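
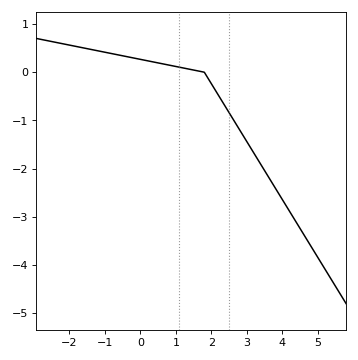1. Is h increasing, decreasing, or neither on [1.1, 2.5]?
decreasing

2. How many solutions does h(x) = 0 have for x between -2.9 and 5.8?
1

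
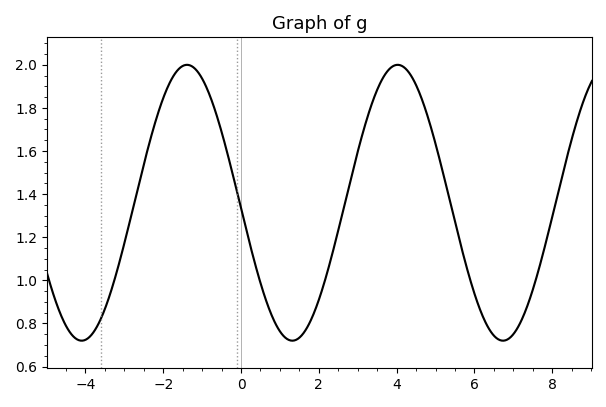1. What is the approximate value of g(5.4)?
1.34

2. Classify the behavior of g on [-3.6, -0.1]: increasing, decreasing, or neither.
neither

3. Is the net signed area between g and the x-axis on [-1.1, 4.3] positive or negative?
positive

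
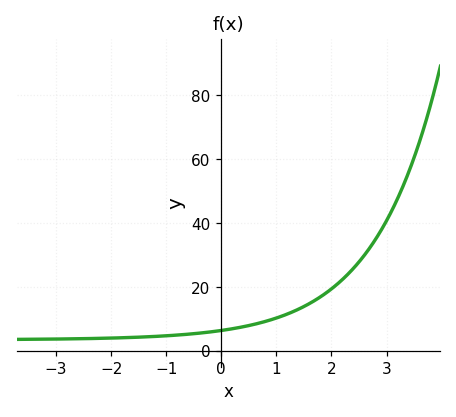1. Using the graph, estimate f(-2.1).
3.91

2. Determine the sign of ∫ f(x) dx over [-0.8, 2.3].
positive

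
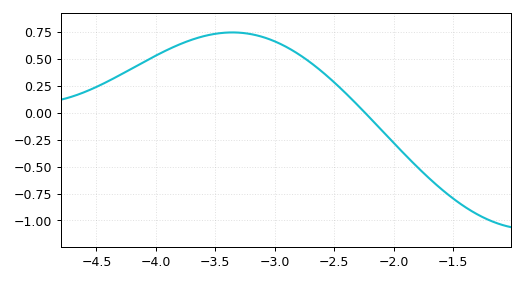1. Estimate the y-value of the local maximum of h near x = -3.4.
0.743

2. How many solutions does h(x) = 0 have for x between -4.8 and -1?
1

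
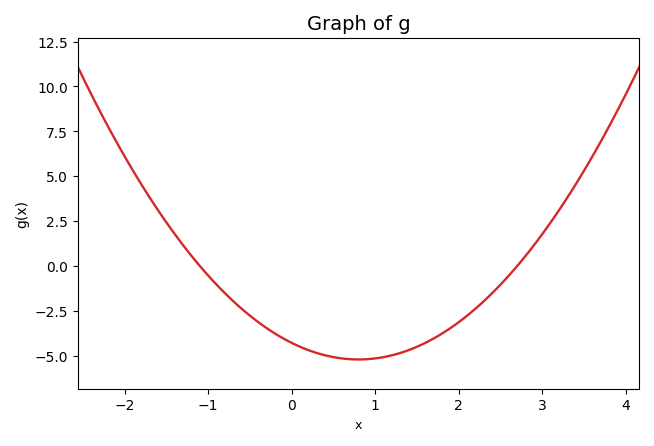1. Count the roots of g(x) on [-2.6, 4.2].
2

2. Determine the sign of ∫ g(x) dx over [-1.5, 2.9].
negative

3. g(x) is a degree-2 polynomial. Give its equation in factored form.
y = 1.44(x + 1.1)(x - 2.7)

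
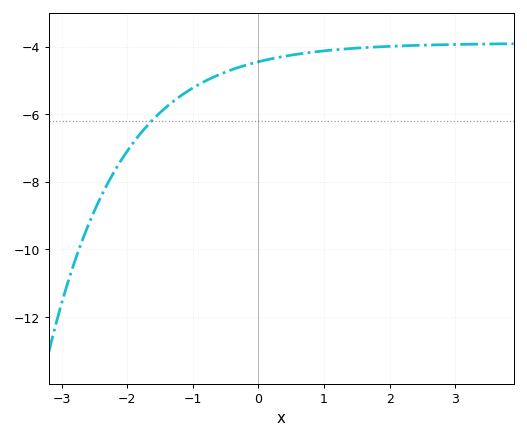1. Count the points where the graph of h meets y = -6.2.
1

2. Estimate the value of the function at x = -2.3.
-8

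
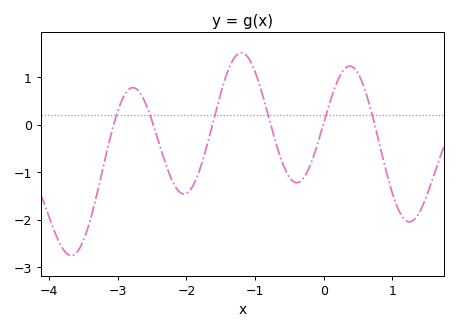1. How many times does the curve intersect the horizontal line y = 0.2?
6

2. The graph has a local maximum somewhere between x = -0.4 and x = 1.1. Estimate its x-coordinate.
0.38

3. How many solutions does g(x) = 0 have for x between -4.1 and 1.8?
6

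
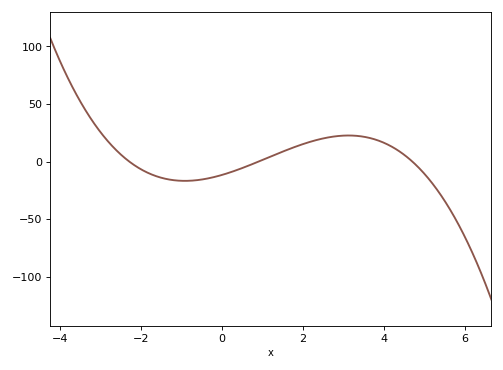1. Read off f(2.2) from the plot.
15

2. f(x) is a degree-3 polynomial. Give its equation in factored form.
y = -1.19(x + 2.3)(x - 0.9)(x - 4.7)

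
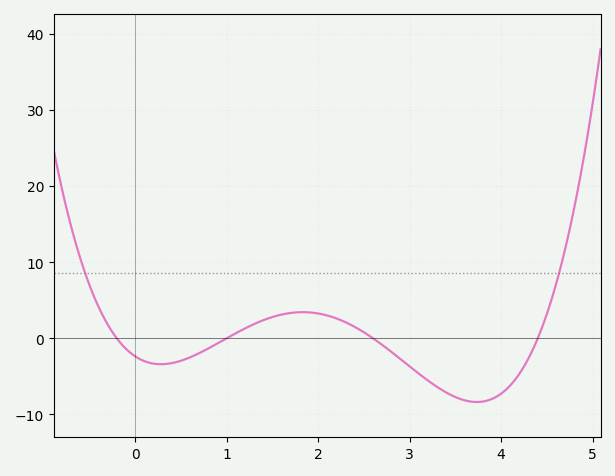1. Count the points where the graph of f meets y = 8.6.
2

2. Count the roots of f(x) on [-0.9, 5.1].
4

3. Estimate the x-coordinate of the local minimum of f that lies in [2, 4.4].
3.7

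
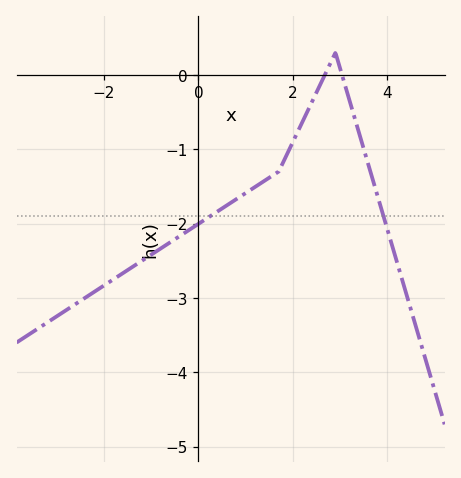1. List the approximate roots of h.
2.6, 3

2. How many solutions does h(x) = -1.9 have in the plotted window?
2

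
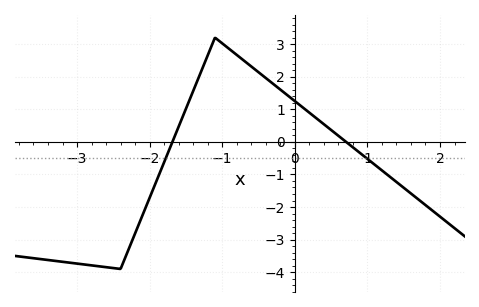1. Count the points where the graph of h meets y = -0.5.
2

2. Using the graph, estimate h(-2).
-1.72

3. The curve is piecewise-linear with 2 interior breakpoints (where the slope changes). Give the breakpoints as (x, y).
(-2.4, -3.9); (-1.1, 3.2)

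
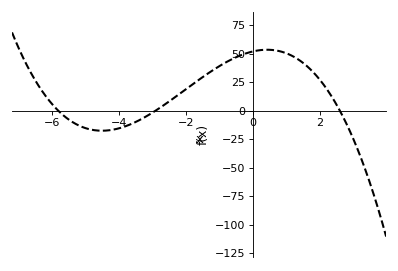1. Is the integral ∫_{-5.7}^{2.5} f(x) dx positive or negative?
positive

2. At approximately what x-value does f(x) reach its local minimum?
-4.4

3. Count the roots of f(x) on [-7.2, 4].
3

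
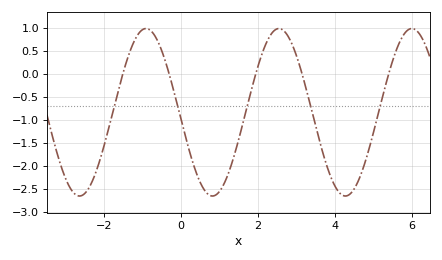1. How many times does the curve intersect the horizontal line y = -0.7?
5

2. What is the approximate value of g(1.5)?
-1.4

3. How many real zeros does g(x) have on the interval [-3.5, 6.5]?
5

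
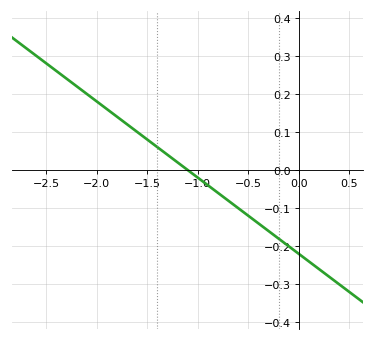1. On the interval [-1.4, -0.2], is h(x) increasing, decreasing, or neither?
decreasing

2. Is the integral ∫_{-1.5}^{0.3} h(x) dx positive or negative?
negative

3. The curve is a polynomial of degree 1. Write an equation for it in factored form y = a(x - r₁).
y = -0.2(x + 1.1)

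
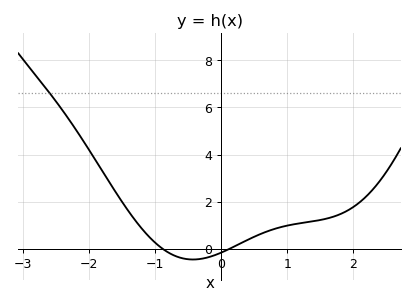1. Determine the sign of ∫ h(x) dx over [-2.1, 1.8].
positive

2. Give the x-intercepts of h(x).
-0.9, 0.1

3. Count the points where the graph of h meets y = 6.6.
1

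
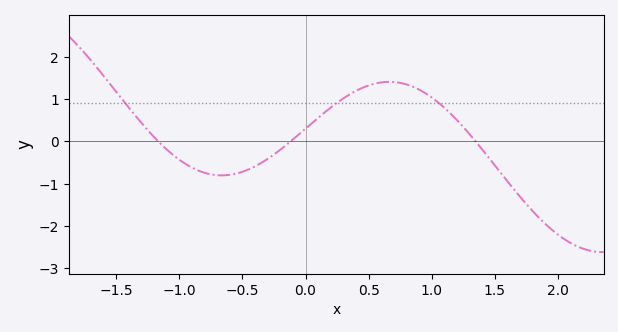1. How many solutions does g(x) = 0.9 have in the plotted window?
3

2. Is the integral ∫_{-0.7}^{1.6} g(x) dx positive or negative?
positive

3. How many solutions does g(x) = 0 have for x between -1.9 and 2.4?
3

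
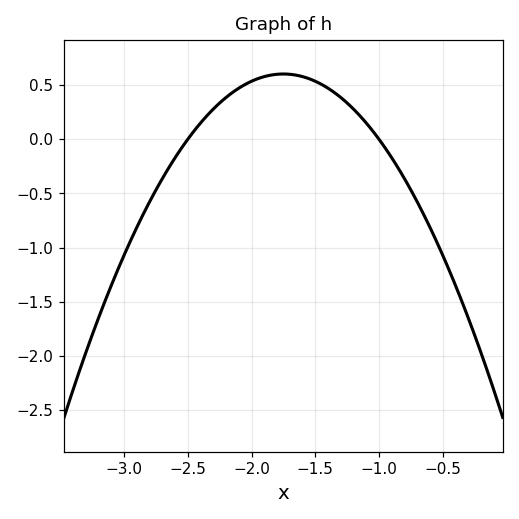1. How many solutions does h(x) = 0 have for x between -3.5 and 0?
2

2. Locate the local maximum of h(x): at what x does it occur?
-1.75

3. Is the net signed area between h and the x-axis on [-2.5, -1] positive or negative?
positive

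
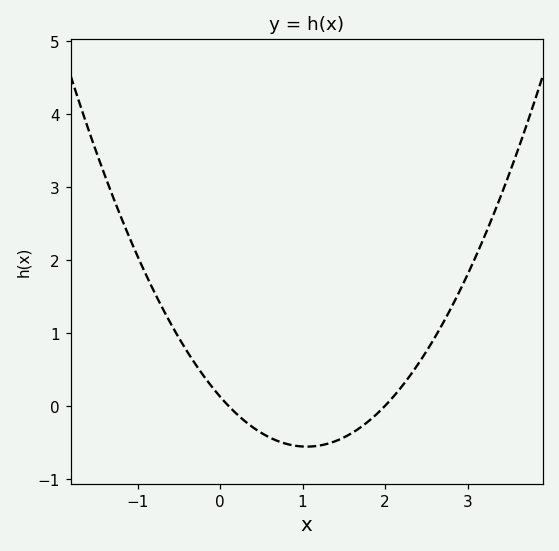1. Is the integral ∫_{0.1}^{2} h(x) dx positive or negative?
negative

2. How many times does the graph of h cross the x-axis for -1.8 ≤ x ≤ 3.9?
2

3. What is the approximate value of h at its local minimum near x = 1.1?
-0.6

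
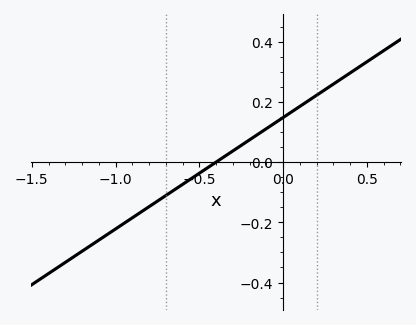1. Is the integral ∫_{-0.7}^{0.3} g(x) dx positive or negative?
positive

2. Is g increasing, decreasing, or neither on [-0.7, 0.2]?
increasing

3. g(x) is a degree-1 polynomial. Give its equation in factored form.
y = 0.37(x + 0.4)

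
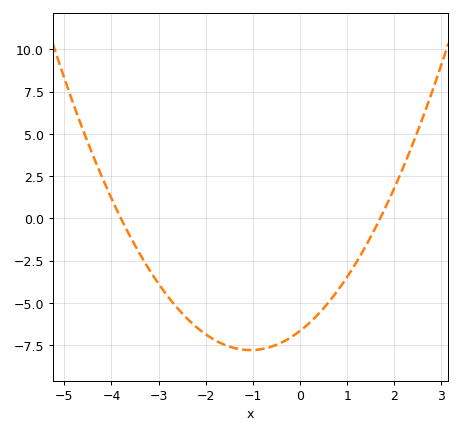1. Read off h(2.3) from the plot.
4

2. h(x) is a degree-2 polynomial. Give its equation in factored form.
y = 1.03(x + 3.8)(x - 1.7)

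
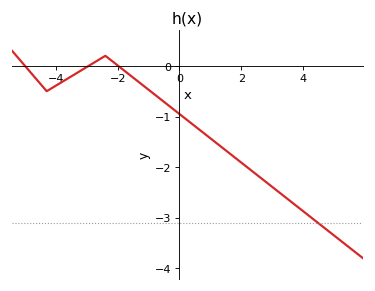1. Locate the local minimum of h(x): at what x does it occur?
-4.3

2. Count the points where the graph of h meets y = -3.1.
1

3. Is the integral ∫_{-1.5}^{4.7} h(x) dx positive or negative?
negative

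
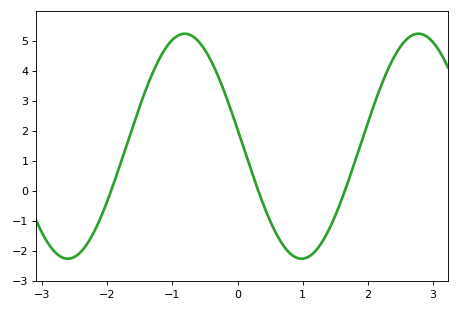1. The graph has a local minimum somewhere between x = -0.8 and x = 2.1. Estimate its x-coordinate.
1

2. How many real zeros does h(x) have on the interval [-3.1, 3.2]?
3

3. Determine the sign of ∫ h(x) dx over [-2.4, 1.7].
positive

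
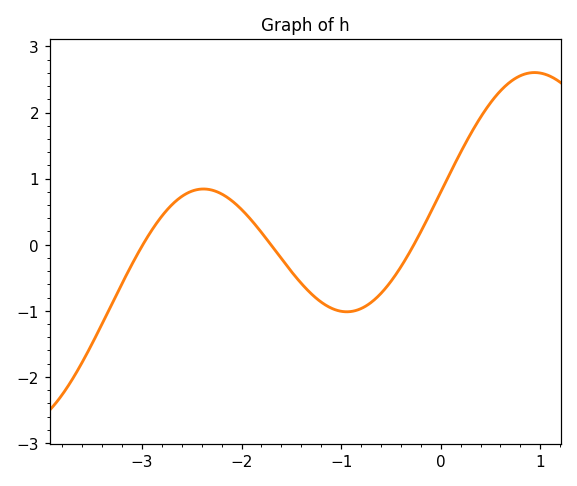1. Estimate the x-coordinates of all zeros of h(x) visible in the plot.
-3, -1.7, -0.3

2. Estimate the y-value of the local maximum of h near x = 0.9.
2.6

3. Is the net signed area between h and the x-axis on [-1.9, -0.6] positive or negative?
negative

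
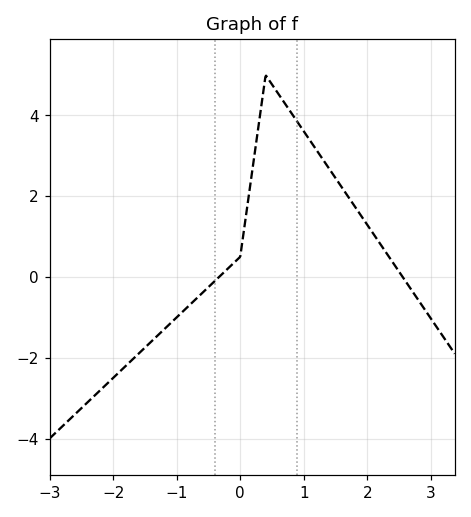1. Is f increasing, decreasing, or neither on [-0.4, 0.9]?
neither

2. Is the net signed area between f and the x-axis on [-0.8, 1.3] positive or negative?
positive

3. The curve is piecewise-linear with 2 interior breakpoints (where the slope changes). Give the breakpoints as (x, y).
(0, 0.5); (0.4, 5)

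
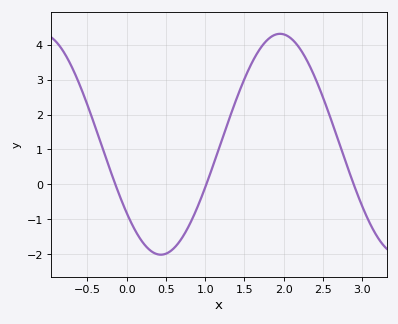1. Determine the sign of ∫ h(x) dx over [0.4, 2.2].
positive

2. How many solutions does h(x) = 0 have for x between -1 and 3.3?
3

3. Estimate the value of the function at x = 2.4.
3.05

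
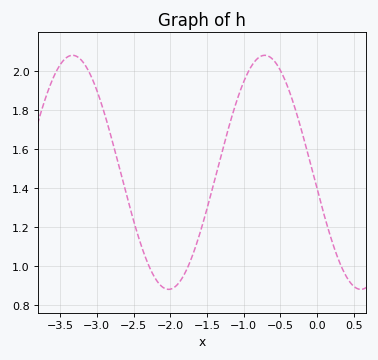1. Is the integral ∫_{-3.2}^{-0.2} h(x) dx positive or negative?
positive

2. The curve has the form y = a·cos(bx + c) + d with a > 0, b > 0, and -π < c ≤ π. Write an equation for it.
y = 0.6cos(2.4x + 1.7) + 1.48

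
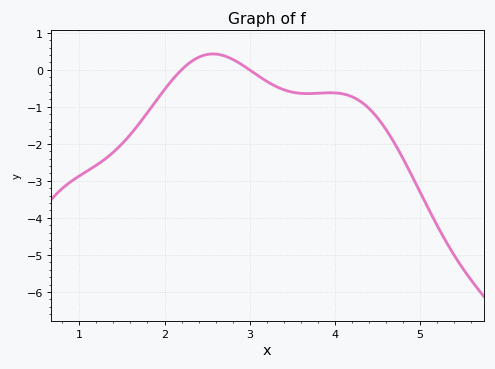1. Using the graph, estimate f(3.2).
-0.314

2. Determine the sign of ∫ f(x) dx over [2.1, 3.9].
negative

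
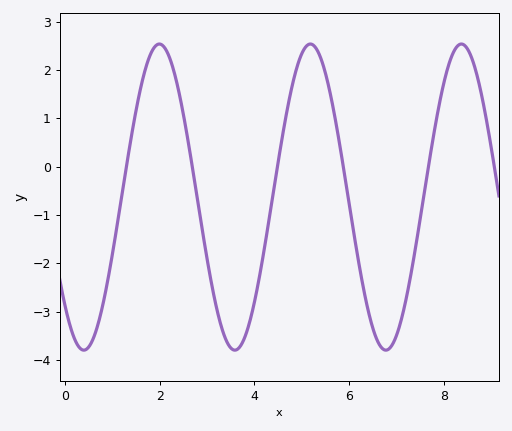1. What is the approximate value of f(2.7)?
-0.083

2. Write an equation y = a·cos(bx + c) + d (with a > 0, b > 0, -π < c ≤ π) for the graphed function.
y = 3.17cos(1.97x + 2.36) - 0.63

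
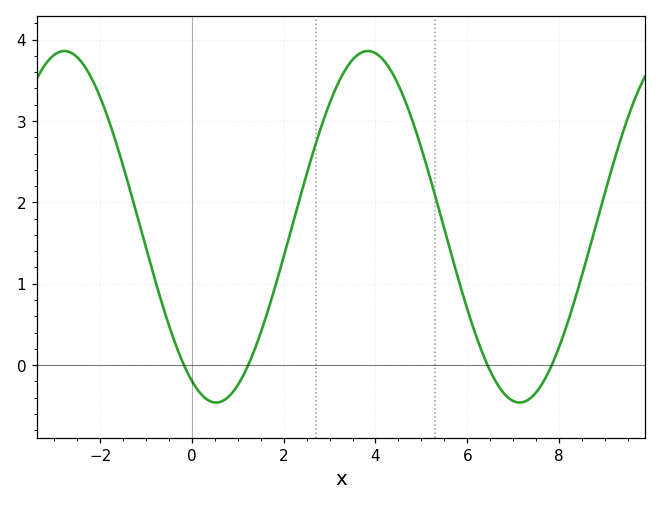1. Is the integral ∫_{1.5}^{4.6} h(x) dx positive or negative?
positive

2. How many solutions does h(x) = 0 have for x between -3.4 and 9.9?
4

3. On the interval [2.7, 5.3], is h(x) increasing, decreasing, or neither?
neither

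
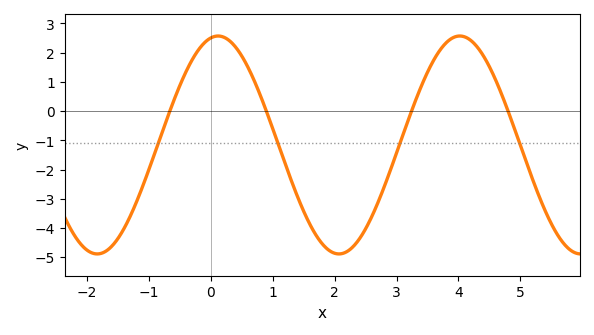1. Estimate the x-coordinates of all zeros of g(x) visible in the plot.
-0.6, 0.8, 3.2, 4.8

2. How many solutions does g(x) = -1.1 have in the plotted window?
4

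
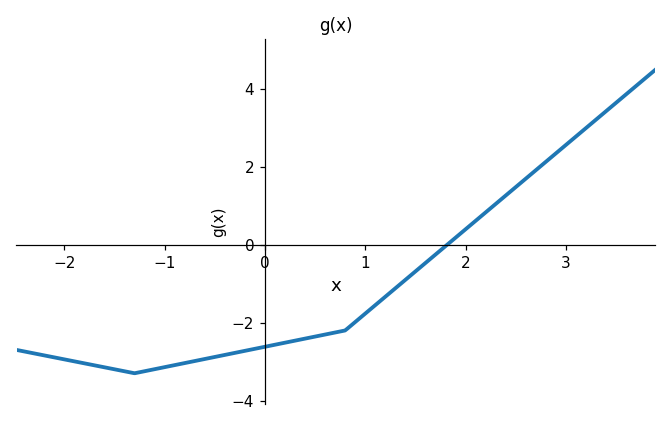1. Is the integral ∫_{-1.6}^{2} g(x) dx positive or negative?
negative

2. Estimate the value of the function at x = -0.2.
-2.72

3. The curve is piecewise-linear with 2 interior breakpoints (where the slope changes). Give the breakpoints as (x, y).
(-1.3, -3.3); (0.8, -2.2)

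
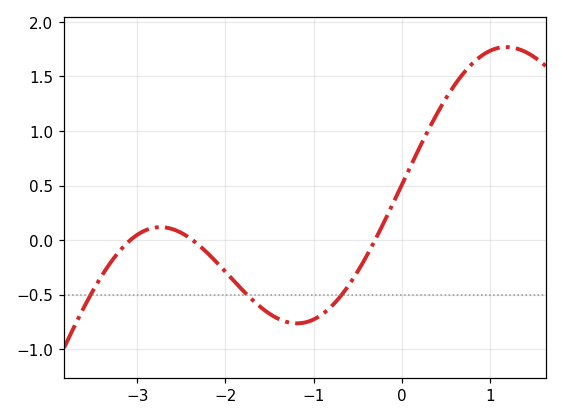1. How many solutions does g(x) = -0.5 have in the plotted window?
3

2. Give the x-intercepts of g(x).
-3.08, -2.37, -0.303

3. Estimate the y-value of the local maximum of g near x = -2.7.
0.12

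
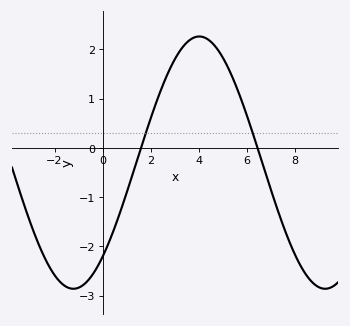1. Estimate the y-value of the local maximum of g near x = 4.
2.3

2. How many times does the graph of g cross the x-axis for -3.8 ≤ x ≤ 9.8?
2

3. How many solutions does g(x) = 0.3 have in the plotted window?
2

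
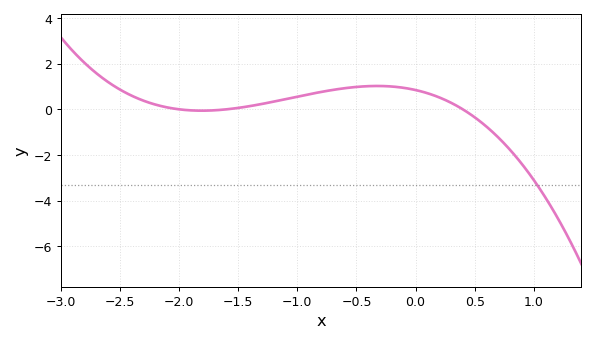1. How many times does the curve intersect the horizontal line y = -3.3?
1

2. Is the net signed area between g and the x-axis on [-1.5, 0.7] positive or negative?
positive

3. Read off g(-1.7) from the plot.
0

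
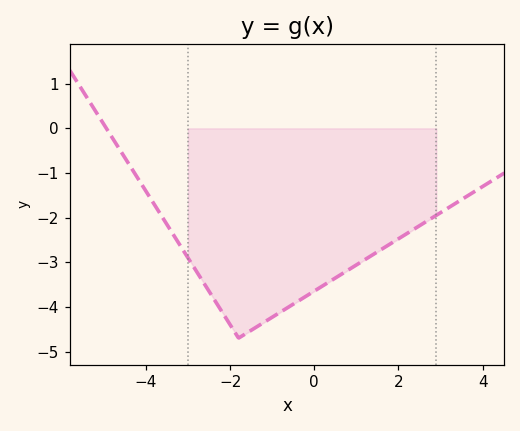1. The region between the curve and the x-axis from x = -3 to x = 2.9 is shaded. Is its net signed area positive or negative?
negative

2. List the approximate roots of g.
-4.94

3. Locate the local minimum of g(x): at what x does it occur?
-1.8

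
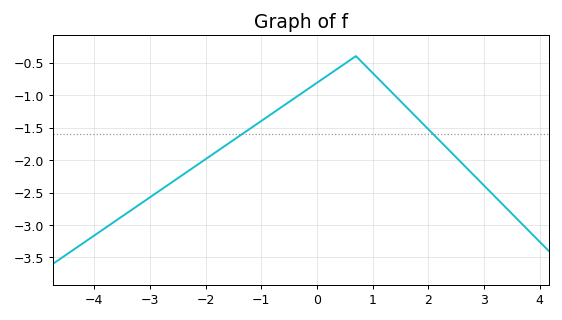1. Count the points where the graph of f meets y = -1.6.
2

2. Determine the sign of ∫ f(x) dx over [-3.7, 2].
negative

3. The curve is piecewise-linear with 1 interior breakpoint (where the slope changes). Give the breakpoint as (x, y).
(0.7, -0.4)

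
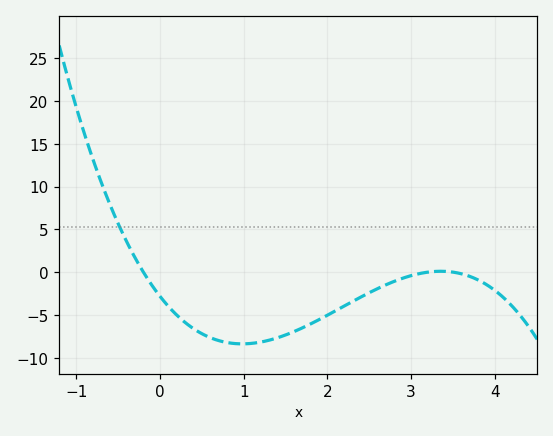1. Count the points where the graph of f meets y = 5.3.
1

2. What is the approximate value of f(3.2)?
0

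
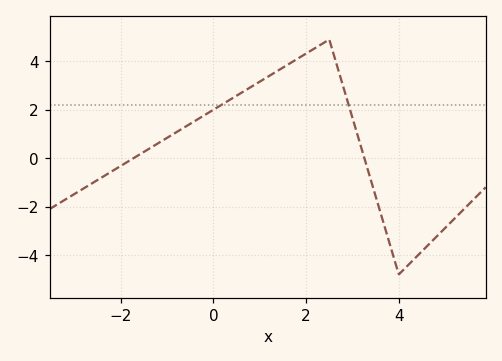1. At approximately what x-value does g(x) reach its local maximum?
2.4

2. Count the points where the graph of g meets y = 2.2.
2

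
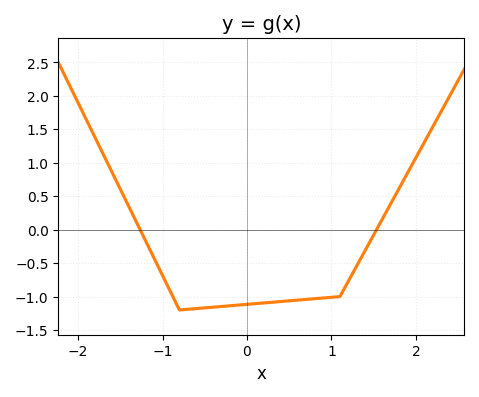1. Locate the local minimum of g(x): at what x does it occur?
-0.799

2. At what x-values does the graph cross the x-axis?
-1.26, 1.53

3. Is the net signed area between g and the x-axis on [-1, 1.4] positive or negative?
negative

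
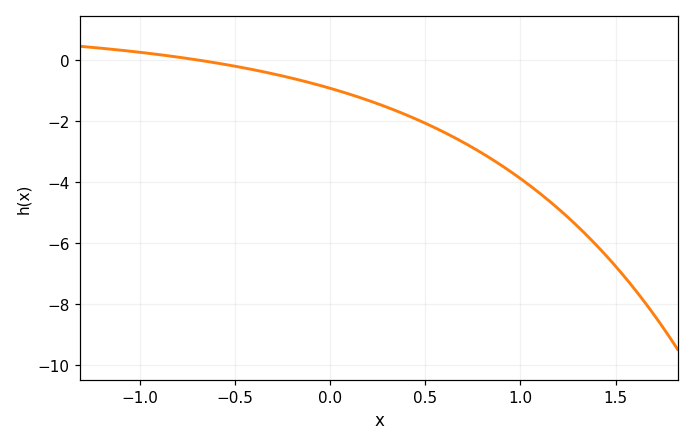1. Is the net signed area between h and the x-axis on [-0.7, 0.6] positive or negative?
negative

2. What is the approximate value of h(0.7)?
-2.6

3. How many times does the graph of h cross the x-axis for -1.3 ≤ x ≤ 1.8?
1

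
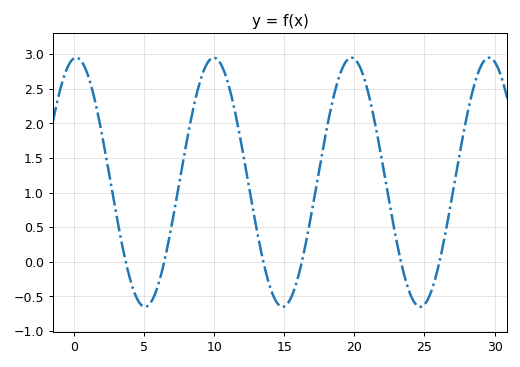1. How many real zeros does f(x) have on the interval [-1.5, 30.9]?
6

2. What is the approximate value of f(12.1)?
1.5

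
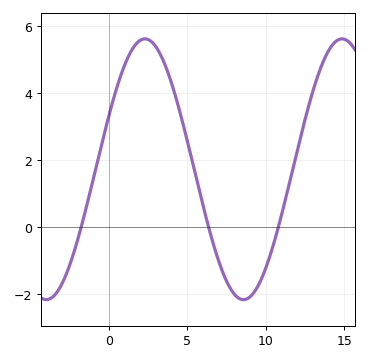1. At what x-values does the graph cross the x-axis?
-1.76, 6.36, 10.8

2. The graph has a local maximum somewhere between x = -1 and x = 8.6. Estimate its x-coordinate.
2.29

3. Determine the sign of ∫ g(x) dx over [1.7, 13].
positive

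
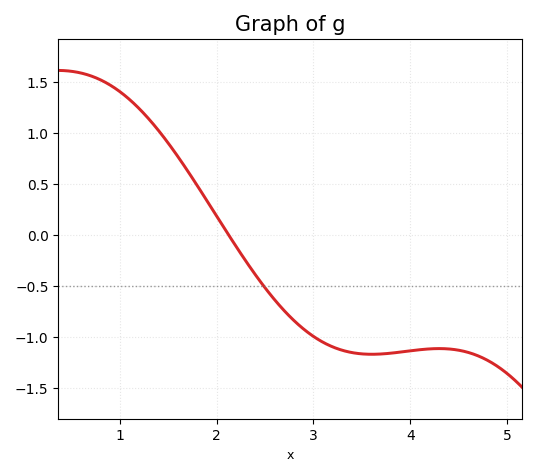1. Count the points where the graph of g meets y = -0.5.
1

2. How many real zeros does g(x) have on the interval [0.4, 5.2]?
1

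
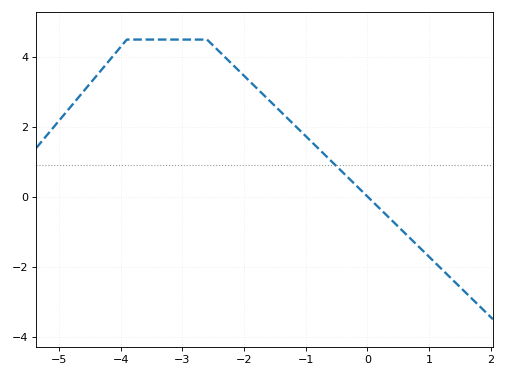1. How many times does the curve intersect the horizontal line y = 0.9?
1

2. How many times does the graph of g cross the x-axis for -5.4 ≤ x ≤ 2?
1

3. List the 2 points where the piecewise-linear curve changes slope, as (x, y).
(-3.9, 4.5); (-2.6, 4.5)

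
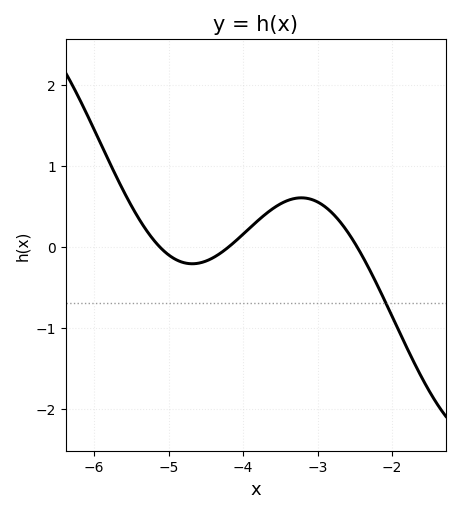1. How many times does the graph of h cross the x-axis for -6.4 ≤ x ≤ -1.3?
3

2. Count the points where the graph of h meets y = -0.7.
1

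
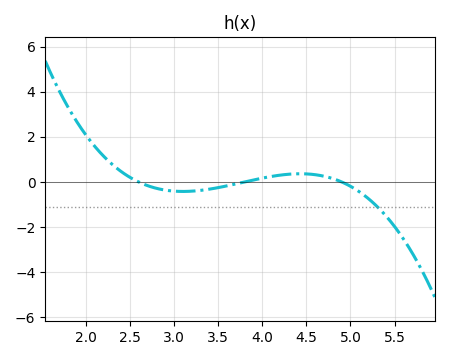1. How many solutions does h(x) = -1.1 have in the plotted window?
1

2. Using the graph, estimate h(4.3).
0.4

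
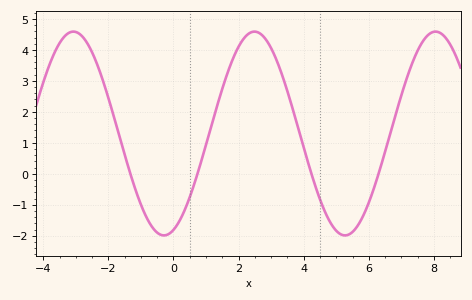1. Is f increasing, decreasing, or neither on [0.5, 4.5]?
neither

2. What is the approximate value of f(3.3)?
3.3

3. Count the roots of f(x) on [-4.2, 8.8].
4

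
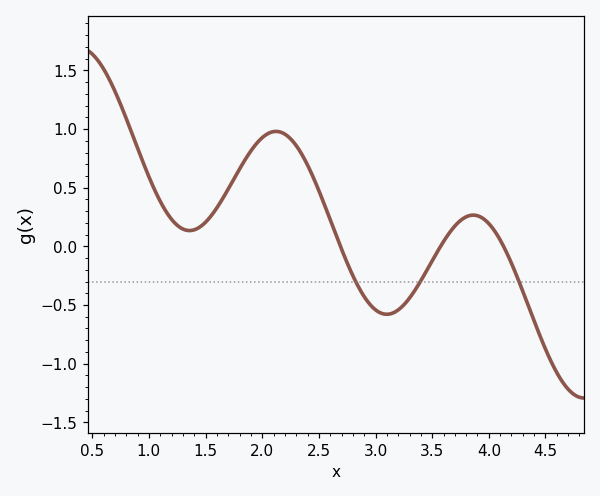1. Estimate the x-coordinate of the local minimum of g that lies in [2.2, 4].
3.1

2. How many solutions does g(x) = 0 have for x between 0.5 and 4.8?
3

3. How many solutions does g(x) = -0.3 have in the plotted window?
3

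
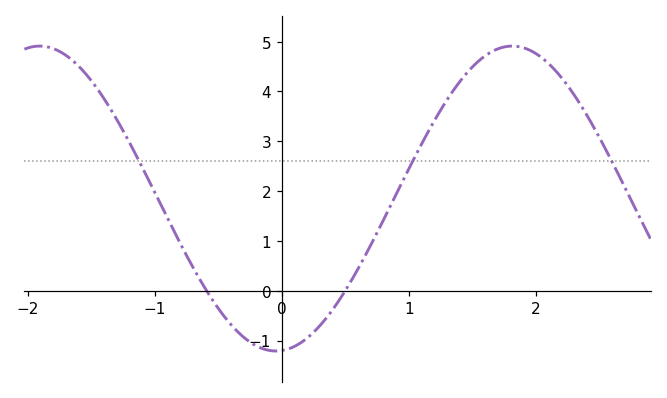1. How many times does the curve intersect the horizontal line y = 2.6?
3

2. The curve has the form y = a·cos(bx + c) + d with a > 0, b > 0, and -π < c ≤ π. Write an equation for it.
y = 3.06cos(1.7x - 3.1) + 1.85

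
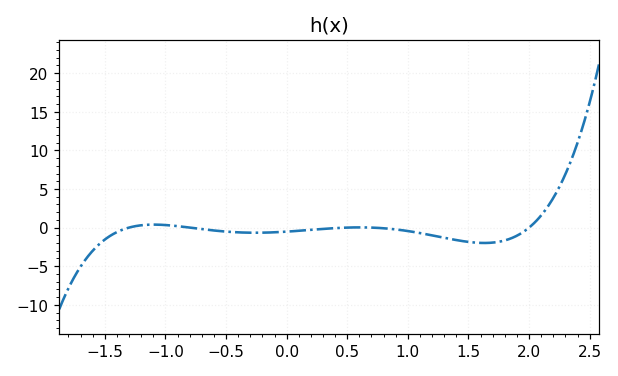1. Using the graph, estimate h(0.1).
-0.5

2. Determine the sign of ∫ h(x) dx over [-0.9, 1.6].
negative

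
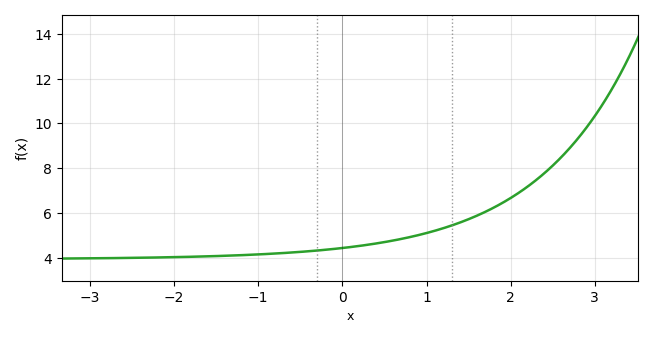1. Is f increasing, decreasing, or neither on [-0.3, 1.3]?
increasing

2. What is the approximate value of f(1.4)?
5.57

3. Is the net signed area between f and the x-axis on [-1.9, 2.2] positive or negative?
positive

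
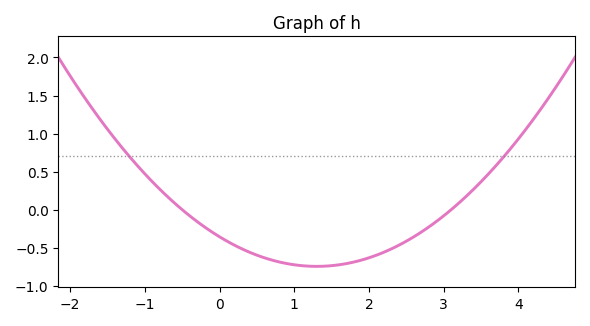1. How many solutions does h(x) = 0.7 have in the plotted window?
2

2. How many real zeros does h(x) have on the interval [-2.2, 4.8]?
2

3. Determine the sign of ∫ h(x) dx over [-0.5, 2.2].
negative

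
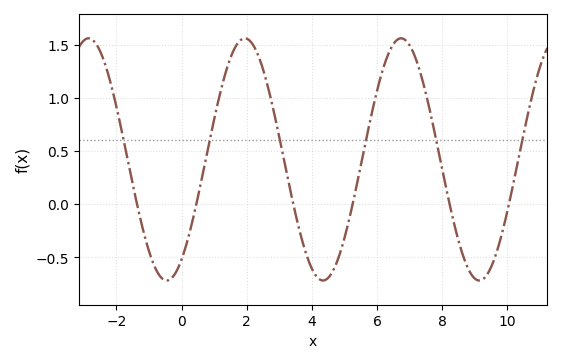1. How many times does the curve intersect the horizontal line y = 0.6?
6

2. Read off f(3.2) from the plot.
0.35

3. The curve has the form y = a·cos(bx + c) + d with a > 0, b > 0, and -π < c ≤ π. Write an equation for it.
y = 1.14cos(1.3x - 2.5) + 0.42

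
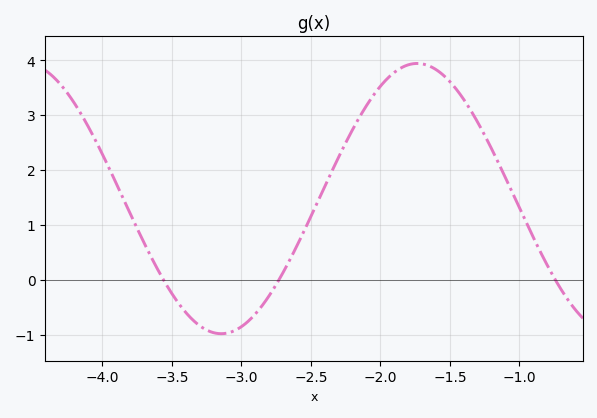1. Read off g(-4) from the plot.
2.3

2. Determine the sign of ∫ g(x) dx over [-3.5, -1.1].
positive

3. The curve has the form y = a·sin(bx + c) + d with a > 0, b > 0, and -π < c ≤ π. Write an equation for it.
y = 2.46sin(2.2x - 0.84) + 1.48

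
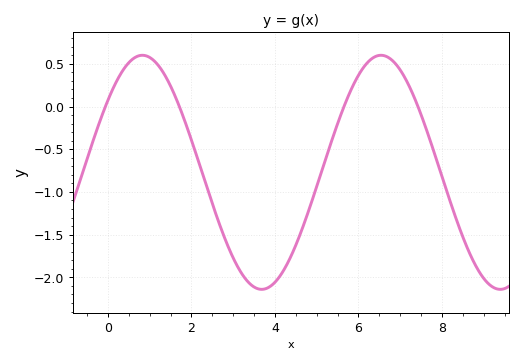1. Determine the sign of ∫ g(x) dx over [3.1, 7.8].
negative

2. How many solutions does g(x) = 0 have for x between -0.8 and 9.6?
4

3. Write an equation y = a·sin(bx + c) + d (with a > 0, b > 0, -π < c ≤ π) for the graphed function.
y = 1.37sin(1.1x + 0.66) - 0.77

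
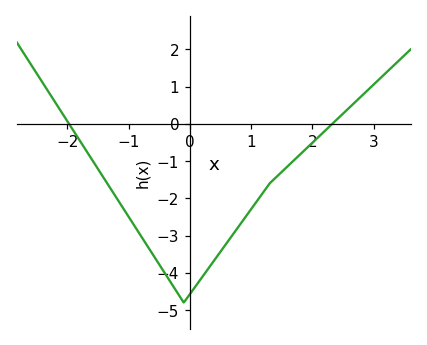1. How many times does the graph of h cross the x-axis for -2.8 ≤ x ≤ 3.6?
2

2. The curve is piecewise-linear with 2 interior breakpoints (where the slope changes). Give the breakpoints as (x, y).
(-0.1, -4.8); (1.3, -1.6)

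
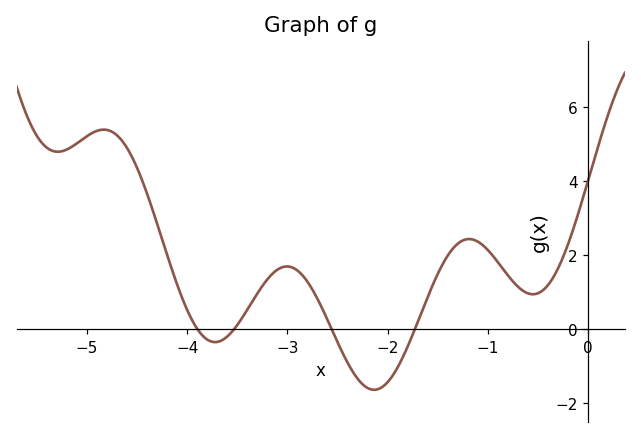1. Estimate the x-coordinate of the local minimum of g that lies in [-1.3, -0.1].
-0.55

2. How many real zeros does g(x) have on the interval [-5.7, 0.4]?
4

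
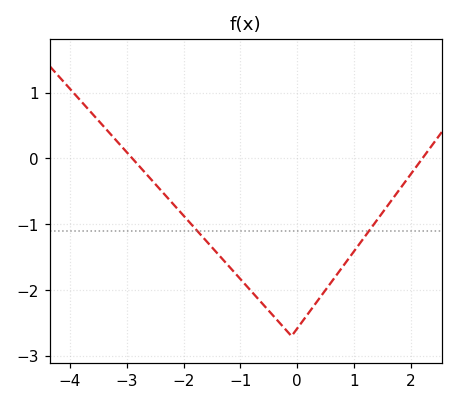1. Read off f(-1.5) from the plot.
-1.4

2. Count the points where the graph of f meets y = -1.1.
2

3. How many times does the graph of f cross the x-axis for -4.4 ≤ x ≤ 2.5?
2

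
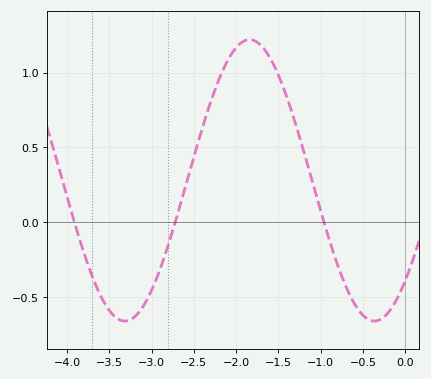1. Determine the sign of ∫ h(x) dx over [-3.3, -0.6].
positive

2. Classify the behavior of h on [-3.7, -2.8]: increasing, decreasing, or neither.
neither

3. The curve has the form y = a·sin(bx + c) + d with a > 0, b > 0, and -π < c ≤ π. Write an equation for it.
y = 0.94sin(2.13x - 0.792) + 0.28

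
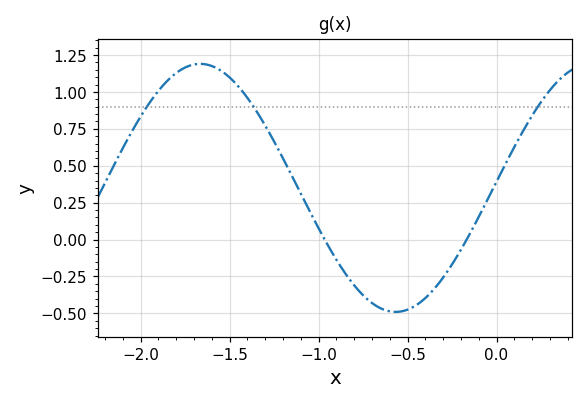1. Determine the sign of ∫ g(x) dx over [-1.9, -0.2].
positive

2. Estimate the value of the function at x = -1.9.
1.01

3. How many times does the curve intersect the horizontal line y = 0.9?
3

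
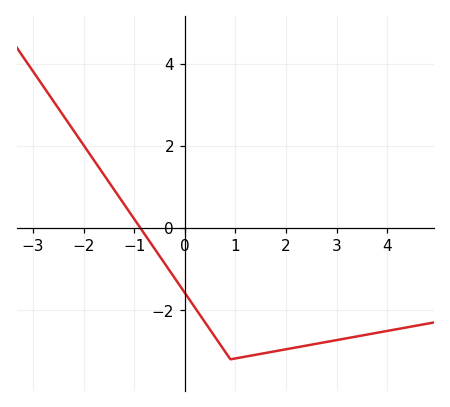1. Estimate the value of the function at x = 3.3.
-2.6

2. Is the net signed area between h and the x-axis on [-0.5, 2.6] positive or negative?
negative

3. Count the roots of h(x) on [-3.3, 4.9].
1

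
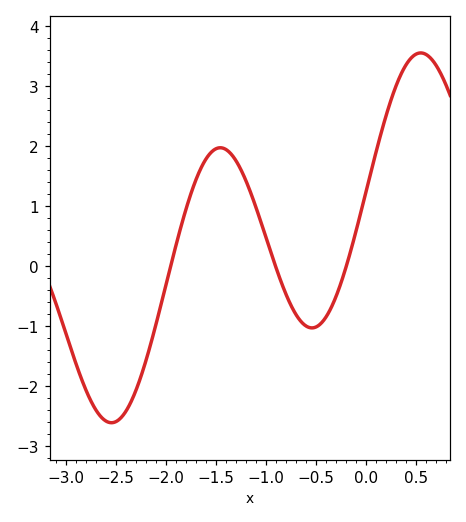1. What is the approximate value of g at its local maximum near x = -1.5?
1.98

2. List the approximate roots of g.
-1.95, -0.906, -0.2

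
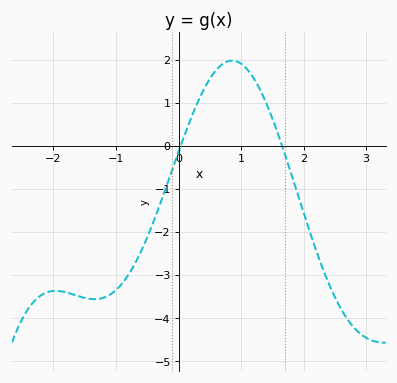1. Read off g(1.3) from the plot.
1.31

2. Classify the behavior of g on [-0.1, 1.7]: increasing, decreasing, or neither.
neither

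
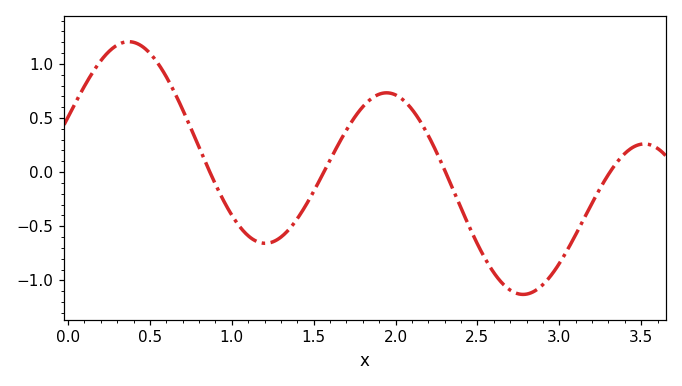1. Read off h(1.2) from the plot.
-0.658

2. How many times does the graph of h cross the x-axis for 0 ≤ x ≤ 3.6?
4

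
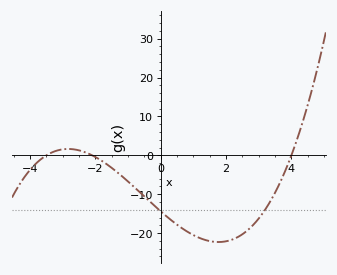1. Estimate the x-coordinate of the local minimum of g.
1.8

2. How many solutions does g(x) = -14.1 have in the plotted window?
2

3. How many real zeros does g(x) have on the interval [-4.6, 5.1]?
3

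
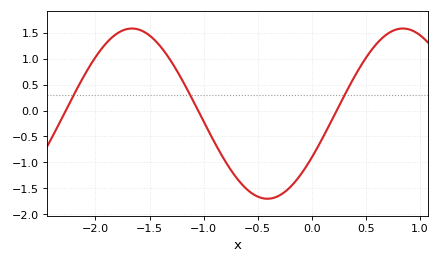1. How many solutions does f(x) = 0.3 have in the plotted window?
3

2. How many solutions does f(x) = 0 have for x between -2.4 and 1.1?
3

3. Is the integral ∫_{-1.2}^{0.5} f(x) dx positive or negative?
negative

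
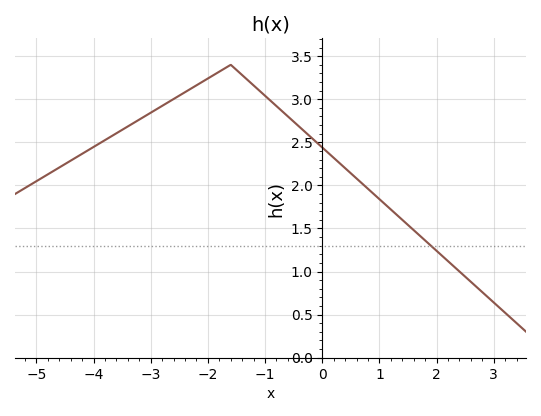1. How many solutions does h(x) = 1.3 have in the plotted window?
1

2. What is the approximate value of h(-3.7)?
2.57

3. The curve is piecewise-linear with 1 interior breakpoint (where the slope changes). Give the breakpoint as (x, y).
(-1.6, 3.4)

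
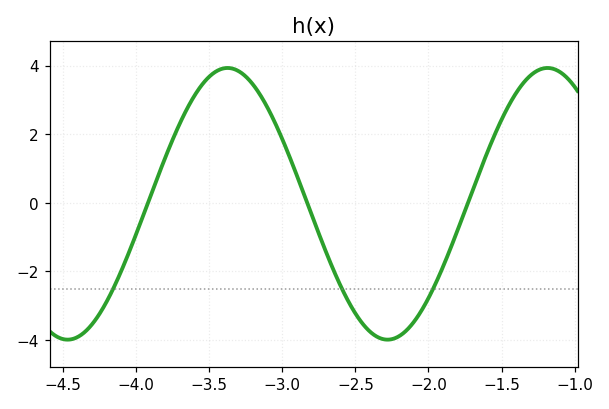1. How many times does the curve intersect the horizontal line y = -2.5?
3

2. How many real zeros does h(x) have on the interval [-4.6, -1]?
3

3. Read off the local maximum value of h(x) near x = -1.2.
4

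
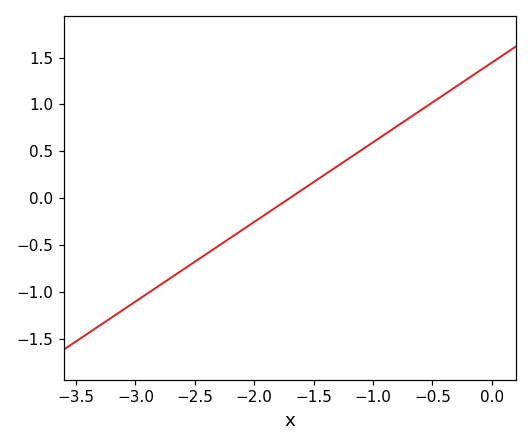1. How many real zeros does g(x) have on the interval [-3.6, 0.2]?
1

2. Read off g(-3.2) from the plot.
-1.28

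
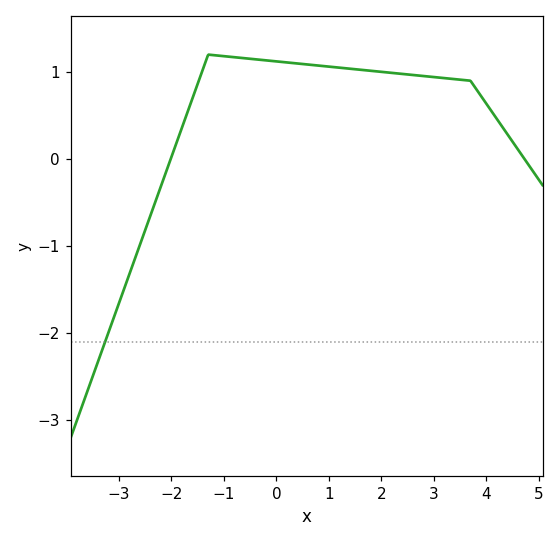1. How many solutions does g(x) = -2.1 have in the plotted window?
1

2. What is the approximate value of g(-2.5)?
-0.8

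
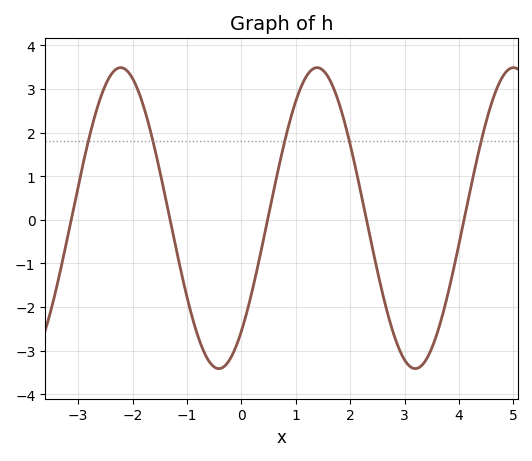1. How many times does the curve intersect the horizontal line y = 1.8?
5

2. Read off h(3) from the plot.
-3.2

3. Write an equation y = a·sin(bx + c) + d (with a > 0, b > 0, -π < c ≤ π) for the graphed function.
y = 3.45sin(1.7x - 0.85) + 0.04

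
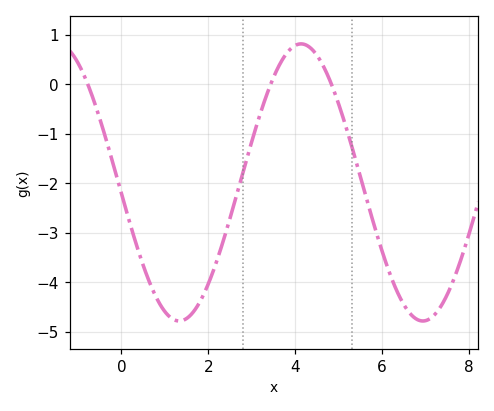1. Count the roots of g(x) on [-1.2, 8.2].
3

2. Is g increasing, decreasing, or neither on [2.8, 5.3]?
neither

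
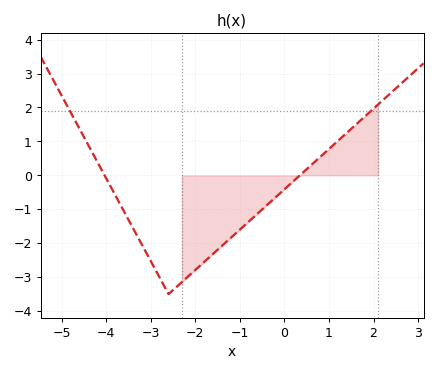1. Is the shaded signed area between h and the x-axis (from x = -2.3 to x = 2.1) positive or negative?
negative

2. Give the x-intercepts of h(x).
-4.04, 0.345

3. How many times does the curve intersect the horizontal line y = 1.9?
2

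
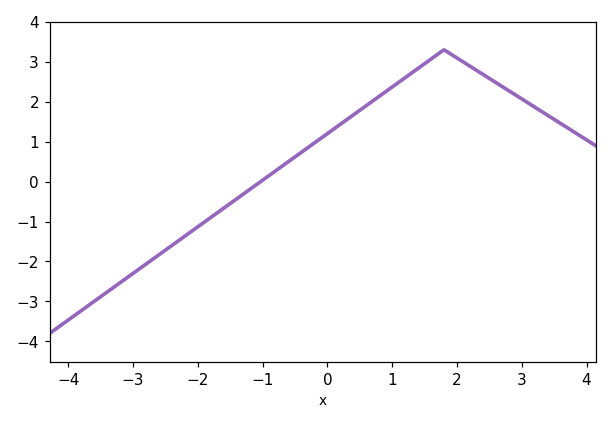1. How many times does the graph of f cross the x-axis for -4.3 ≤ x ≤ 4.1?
1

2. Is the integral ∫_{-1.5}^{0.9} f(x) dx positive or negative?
positive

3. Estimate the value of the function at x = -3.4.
-2.77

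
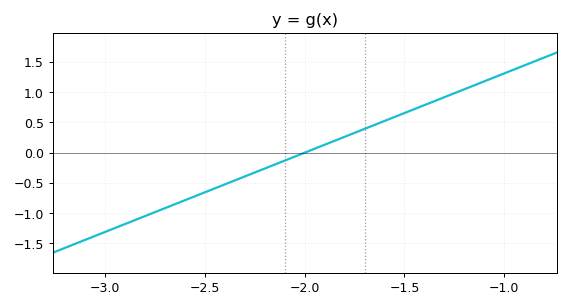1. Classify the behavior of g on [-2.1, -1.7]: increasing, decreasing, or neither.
increasing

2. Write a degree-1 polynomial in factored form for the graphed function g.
y = 1.31(x + 2)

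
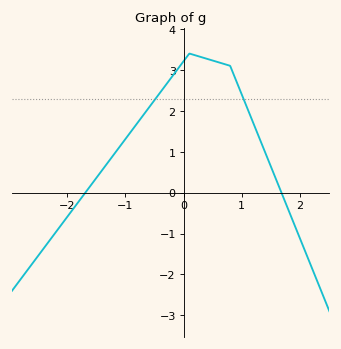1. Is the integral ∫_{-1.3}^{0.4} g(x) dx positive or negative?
positive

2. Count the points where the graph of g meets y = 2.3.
2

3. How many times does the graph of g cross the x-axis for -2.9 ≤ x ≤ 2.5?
2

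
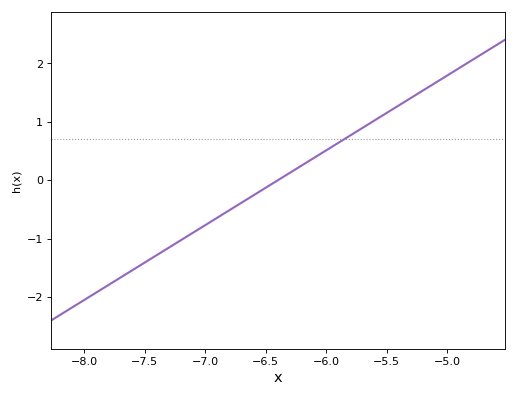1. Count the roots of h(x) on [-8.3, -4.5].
1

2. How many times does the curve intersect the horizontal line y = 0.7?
1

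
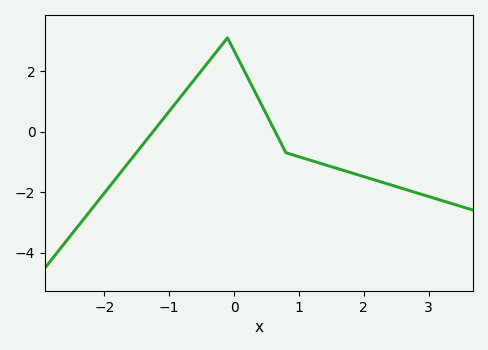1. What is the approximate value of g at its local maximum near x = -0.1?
3.1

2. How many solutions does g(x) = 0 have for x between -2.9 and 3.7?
2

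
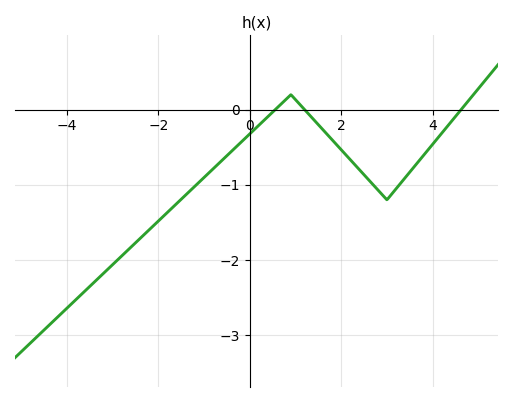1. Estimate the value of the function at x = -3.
-2.06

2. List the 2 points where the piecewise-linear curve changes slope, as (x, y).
(0.9, 0.2); (3, -1.2)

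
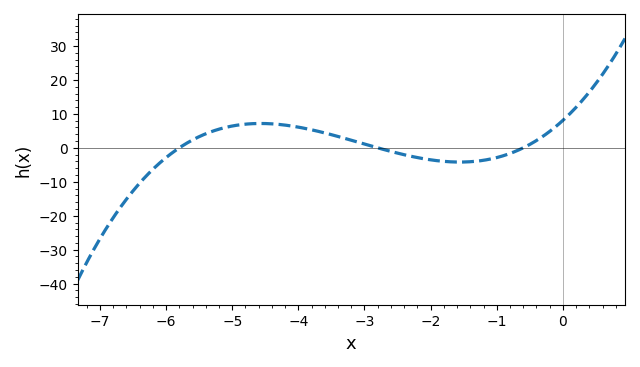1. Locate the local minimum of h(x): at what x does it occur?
-1.56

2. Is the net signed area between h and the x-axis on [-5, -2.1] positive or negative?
positive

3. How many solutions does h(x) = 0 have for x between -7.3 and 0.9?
3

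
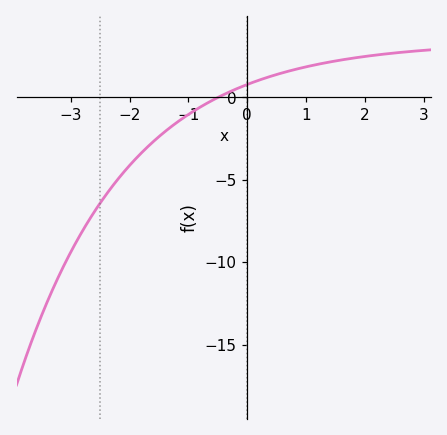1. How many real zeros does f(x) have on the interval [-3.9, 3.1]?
1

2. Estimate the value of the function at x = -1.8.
-3.5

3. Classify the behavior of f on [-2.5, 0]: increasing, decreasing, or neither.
increasing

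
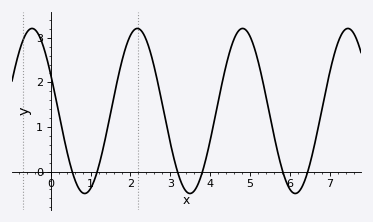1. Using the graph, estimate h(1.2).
0.103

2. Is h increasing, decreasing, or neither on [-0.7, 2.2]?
neither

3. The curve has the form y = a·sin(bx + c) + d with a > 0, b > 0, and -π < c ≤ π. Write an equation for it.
y = 1.85sin(2.38x + 2.68) + 1.36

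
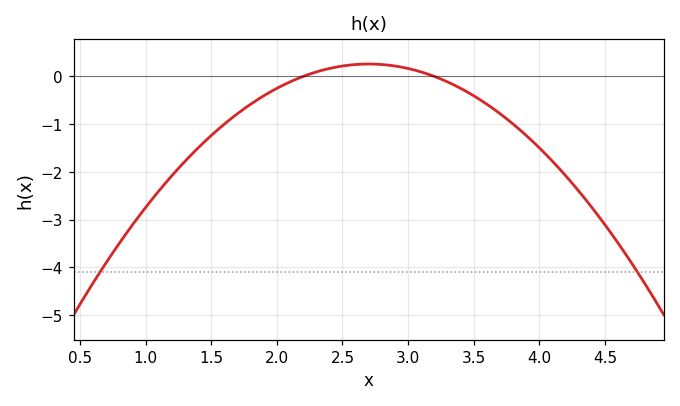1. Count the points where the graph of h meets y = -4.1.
2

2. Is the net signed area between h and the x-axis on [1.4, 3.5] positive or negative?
negative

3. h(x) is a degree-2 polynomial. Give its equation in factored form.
y = -1.04(x - 2.2)(x - 3.2)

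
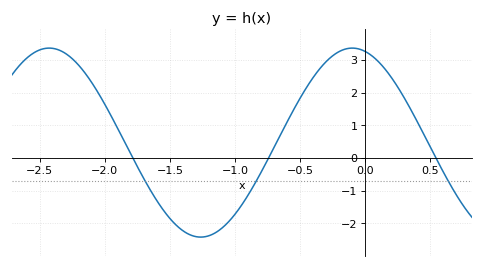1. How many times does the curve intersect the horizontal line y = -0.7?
3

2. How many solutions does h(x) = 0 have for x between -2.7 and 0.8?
3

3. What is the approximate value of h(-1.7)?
-0.639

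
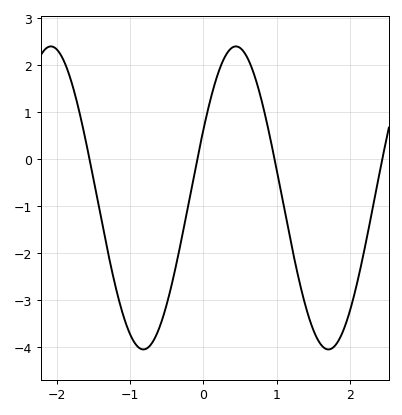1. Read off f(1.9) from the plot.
-3.7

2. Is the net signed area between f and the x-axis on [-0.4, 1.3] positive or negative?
positive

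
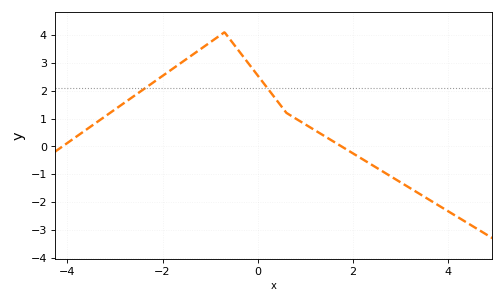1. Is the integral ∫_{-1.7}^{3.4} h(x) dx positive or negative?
positive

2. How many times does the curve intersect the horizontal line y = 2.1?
2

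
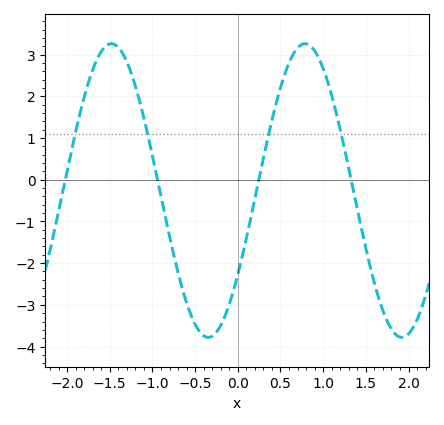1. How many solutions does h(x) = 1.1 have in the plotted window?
4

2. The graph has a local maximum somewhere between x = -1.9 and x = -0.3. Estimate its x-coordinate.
-1.5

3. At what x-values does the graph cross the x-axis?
-2, -0.9, 0.2, 1.3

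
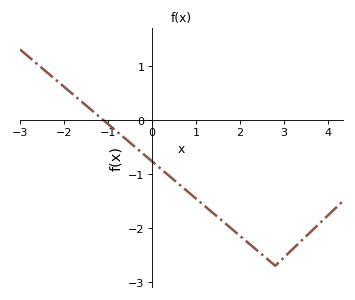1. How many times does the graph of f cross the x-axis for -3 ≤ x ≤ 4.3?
1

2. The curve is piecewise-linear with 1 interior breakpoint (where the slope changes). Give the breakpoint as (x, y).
(2.8, -2.7)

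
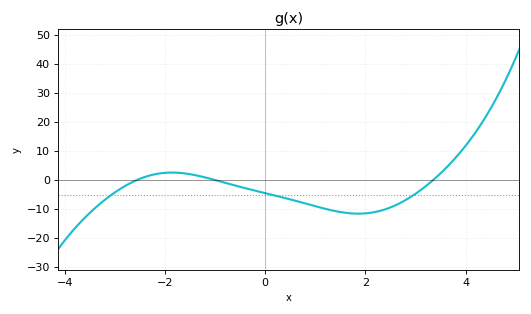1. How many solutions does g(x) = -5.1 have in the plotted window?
3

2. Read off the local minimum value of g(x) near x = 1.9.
-12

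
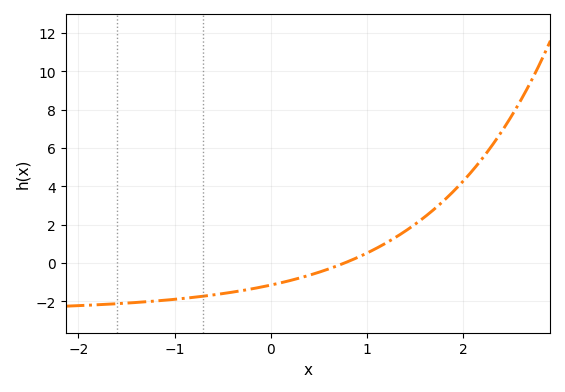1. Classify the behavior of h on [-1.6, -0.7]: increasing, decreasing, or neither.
increasing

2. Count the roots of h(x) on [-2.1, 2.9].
1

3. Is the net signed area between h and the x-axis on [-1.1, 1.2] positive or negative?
negative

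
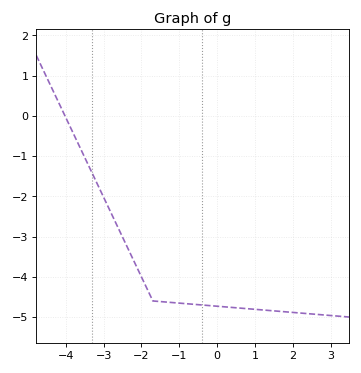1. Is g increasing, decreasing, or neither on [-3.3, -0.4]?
decreasing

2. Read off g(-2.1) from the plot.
-3.8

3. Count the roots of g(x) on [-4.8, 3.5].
1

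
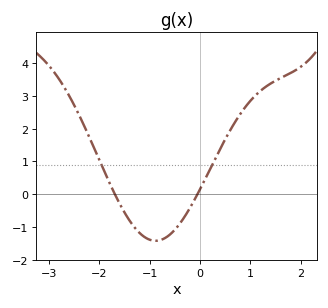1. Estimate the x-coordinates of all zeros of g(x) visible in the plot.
-1.7, -0.1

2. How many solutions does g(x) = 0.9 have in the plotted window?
2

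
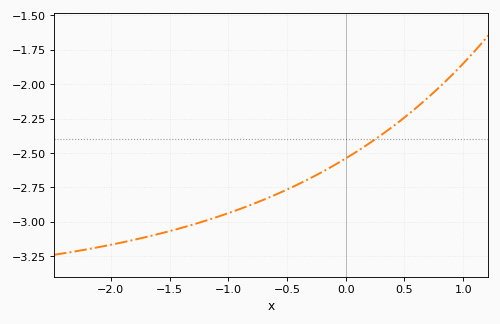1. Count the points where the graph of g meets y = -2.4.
1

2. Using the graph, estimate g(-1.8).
-3.14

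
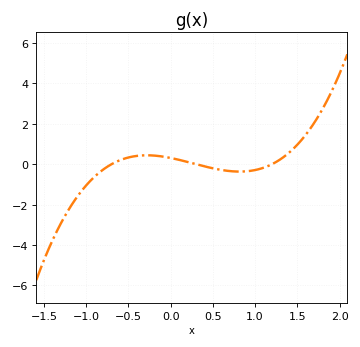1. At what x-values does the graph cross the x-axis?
-0.7, 0.3, 1.2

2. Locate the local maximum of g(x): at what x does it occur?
-0.282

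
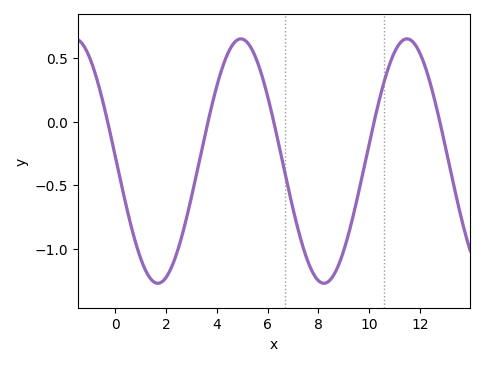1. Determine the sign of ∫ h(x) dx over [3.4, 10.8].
negative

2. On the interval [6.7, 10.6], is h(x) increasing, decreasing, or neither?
neither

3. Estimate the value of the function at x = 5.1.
0.64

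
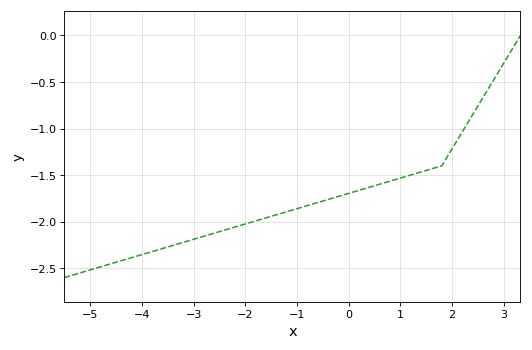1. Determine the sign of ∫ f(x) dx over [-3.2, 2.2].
negative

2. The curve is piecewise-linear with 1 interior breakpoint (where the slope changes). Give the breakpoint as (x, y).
(1.8, -1.4)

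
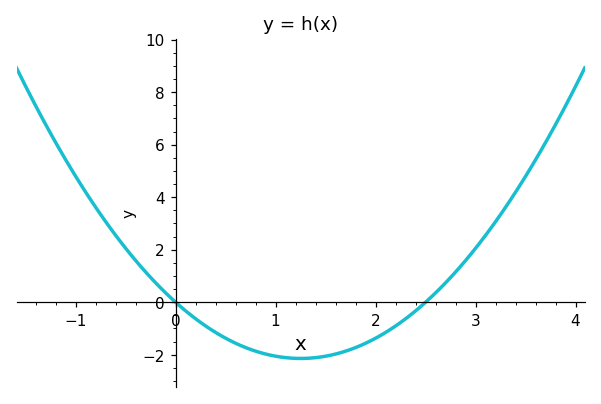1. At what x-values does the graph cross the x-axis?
0, 2.5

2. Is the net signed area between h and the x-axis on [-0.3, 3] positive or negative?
negative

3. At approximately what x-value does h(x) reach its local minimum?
1.2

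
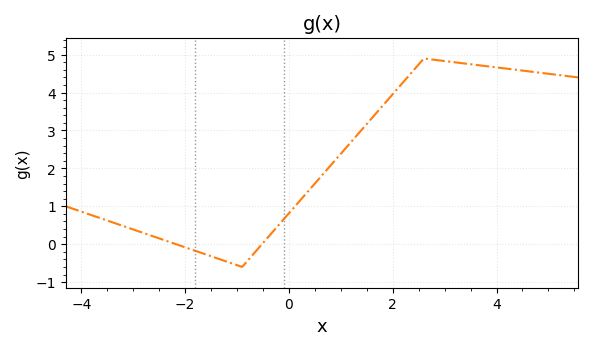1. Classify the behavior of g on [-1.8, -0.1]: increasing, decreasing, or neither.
neither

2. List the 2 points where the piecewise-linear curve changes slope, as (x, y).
(-0.9, -0.6); (2.6, 4.9)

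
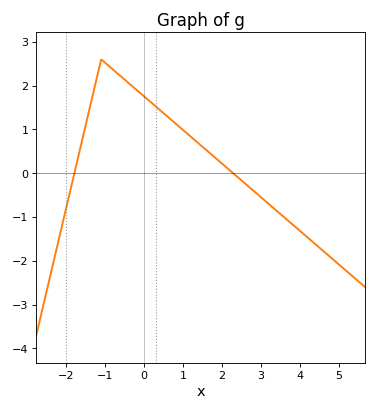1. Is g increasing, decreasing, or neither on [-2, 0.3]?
neither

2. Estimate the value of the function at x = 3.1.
-0.6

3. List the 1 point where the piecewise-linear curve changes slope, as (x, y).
(-1.1, 2.6)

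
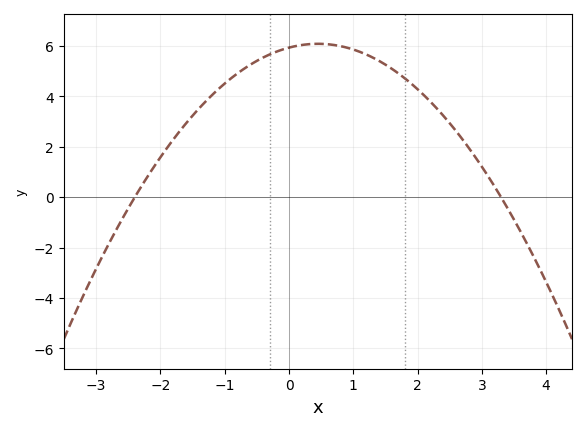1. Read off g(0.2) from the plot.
6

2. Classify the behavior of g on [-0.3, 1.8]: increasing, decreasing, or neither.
neither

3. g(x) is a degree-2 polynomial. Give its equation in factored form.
y = -0.75(x + 2.4)(x - 3.3)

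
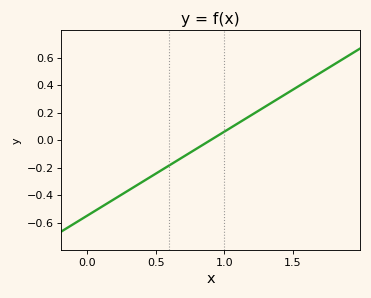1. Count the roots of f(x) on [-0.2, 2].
1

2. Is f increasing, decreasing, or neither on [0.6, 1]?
increasing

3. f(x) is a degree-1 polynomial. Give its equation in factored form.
y = 0.61(x - 0.9)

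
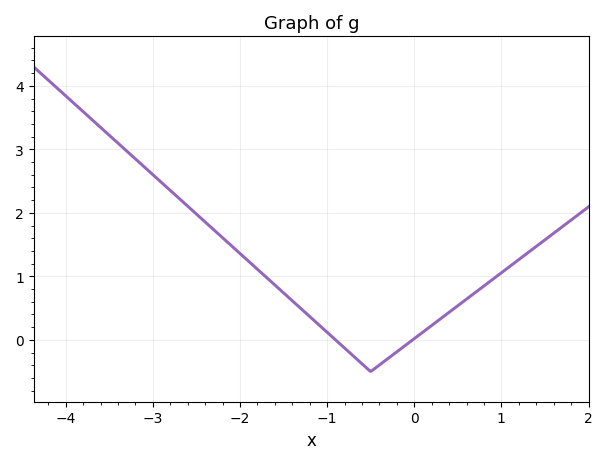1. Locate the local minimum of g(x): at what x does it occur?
-0.499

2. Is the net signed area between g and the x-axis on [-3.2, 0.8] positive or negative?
positive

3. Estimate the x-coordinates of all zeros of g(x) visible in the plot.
-0.903, -0.018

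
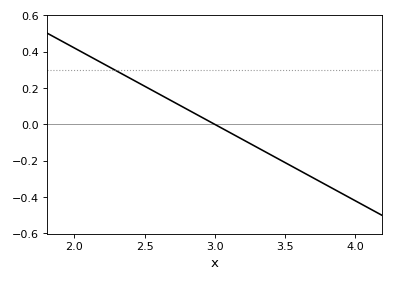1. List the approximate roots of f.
3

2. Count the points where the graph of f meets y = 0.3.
1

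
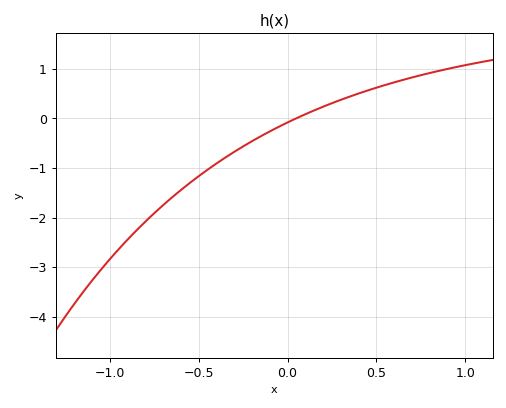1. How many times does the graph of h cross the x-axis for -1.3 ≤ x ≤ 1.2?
1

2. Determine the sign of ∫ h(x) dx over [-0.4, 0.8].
positive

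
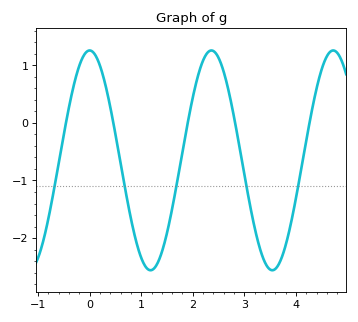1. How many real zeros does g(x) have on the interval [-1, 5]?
5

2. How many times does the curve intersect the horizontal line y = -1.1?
5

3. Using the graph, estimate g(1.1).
-2.52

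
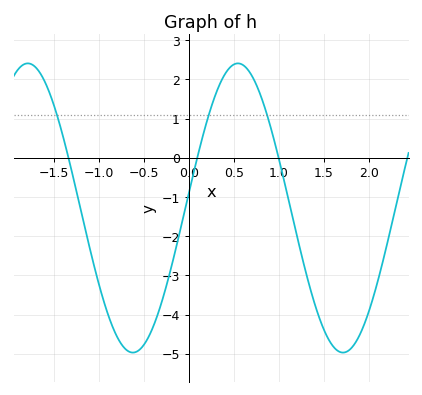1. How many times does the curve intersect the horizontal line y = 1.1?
3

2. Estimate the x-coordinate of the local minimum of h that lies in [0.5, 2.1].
1.71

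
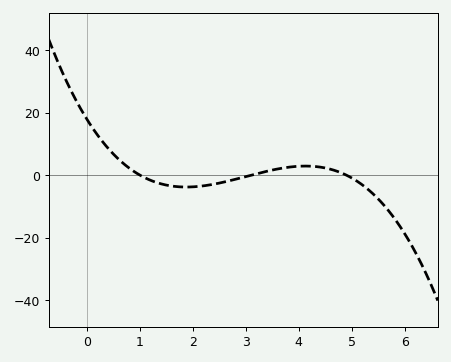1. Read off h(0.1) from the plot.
16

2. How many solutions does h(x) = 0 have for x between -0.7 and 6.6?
3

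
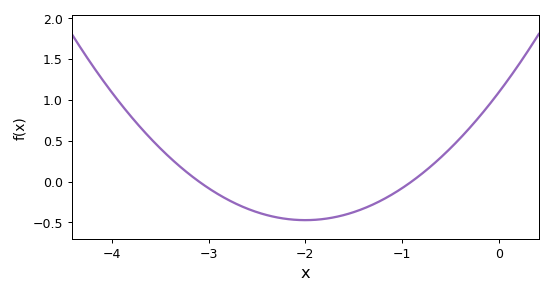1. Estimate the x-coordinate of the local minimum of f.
-2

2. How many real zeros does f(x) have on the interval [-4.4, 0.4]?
2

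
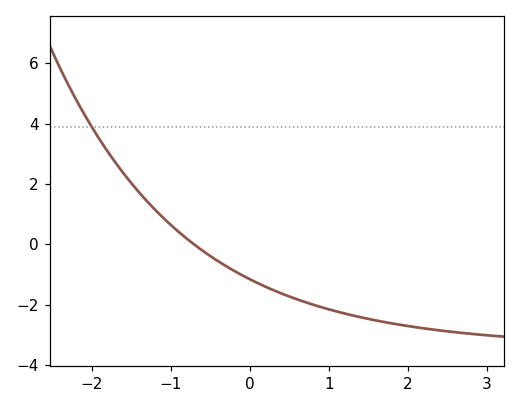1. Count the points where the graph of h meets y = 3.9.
1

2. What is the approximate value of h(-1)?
0.6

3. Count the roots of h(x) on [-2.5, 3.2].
1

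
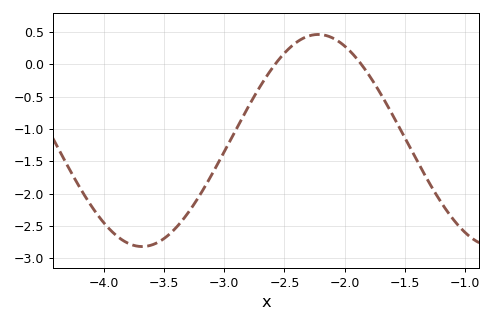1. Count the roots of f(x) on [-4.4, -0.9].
2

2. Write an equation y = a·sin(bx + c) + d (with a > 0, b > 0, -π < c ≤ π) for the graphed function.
y = 1.64sin(2.1x + 0.06) - 1.18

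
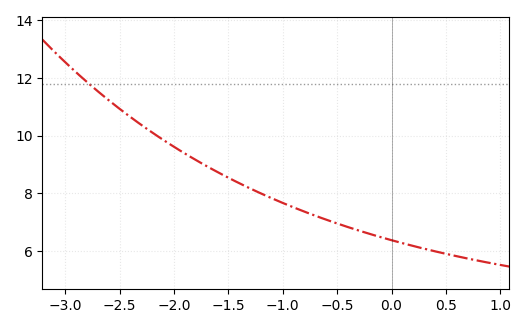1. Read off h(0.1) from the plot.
6.27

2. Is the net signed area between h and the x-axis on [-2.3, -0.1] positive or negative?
positive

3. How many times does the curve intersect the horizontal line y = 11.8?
1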